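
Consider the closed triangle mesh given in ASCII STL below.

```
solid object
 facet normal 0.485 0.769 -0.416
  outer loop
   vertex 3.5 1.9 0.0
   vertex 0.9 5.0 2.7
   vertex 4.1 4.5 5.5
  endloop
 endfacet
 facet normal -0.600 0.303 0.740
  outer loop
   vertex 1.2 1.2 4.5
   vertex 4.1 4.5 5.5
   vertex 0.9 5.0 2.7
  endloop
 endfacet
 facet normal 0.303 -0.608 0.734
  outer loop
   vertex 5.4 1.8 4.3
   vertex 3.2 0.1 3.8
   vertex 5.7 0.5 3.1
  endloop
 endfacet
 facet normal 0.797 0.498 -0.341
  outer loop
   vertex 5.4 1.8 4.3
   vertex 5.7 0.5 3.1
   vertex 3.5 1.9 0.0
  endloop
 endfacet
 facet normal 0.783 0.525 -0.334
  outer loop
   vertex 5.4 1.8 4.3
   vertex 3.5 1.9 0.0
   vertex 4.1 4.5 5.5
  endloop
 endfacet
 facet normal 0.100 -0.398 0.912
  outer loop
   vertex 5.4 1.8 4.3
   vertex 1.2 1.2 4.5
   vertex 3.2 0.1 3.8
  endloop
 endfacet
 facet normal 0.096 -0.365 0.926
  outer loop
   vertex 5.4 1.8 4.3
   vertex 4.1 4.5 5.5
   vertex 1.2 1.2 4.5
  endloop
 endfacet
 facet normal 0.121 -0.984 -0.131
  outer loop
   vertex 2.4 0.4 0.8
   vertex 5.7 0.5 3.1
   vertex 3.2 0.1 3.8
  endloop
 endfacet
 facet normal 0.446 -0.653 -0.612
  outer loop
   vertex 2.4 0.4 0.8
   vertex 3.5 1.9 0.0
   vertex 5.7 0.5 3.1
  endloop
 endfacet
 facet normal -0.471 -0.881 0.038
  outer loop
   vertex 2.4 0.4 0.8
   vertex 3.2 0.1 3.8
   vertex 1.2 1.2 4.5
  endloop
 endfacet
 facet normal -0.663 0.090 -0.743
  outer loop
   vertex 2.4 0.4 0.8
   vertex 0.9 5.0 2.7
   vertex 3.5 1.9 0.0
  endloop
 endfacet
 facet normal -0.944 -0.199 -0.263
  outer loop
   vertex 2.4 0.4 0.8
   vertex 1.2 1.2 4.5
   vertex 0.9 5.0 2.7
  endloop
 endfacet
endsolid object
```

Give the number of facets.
12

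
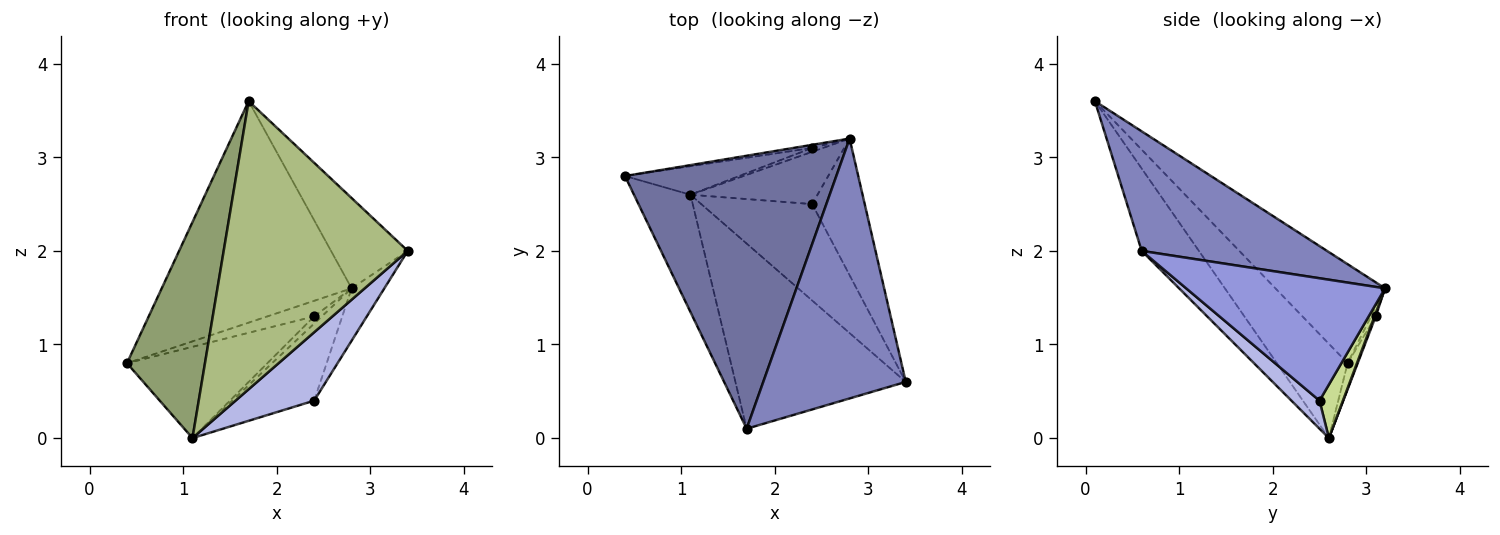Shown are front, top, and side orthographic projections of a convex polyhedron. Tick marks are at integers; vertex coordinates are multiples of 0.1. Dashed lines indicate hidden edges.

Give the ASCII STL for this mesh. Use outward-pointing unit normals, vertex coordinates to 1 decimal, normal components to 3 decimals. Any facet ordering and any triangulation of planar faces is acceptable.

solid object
 facet normal -0.342 0.592 0.730
  outer loop
   vertex 1.7 0.1 3.6
   vertex 2.8 3.2 1.6
   vertex 0.4 2.8 0.8
  endloop
 endfacet
 facet normal 0.621 0.257 0.740
  outer loop
   vertex 1.7 0.1 3.6
   vertex 3.4 0.6 2.0
   vertex 2.8 3.2 1.6
  endloop
 endfacet
 facet normal 0.909 0.150 -0.390
  outer loop
   vertex 2.4 2.5 0.4
   vertex 2.8 3.2 1.6
   vertex 3.4 0.6 2.0
  endloop
 endfacet
 facet normal 0.202 -0.566 -0.799
  outer loop
   vertex 1.1 2.6 0.0
   vertex 2.4 2.5 0.4
   vertex 3.4 0.6 2.0
  endloop
 endfacet
 facet normal -0.623 -0.687 -0.373
  outer loop
   vertex 1.1 2.6 0.0
   vertex 1.7 0.1 3.6
   vertex 0.4 2.8 0.8
  endloop
 endfacet
 facet normal -0.253 -0.814 -0.523
  outer loop
   vertex 1.1 2.6 0.0
   vertex 3.4 0.6 2.0
   vertex 1.7 0.1 3.6
  endloop
 endfacet
 facet normal 0.230 0.805 -0.546
  outer loop
   vertex 1.1 2.6 0.0
   vertex 2.8 3.2 1.6
   vertex 2.4 2.5 0.4
  endloop
 endfacet
 facet normal -0.098 0.976 -0.195
  outer loop
   vertex 2.4 3.1 1.3
   vertex 0.4 2.8 0.8
   vertex 2.8 3.2 1.6
  endloop
 endfacet
 facet normal -0.068 0.952 -0.298
  outer loop
   vertex 2.4 3.1 1.3
   vertex 1.1 2.6 0.0
   vertex 0.4 2.8 0.8
  endloop
 endfacet
 facet normal 0.134 0.873 -0.470
  outer loop
   vertex 2.4 3.1 1.3
   vertex 2.8 3.2 1.6
   vertex 1.1 2.6 0.0
  endloop
 endfacet
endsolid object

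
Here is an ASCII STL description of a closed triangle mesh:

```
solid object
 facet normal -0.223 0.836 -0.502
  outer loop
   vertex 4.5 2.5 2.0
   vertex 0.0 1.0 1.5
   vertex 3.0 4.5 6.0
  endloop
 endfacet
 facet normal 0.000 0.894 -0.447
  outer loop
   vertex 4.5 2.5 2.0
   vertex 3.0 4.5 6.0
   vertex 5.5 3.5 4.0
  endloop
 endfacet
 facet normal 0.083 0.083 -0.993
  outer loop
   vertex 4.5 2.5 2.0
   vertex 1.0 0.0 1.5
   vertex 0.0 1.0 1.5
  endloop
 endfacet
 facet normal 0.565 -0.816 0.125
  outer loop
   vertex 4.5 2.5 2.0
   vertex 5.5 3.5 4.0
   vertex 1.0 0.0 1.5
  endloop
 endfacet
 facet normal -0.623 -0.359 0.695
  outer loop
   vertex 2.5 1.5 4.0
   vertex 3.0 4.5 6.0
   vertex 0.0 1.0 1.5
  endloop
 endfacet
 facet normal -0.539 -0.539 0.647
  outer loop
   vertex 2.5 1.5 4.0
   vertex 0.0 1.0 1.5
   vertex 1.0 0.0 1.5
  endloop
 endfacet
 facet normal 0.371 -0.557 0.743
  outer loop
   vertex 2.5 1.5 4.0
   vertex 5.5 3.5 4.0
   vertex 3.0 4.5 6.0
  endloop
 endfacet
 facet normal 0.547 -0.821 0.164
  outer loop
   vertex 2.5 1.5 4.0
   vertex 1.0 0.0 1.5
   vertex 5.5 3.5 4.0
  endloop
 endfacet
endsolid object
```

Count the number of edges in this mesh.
12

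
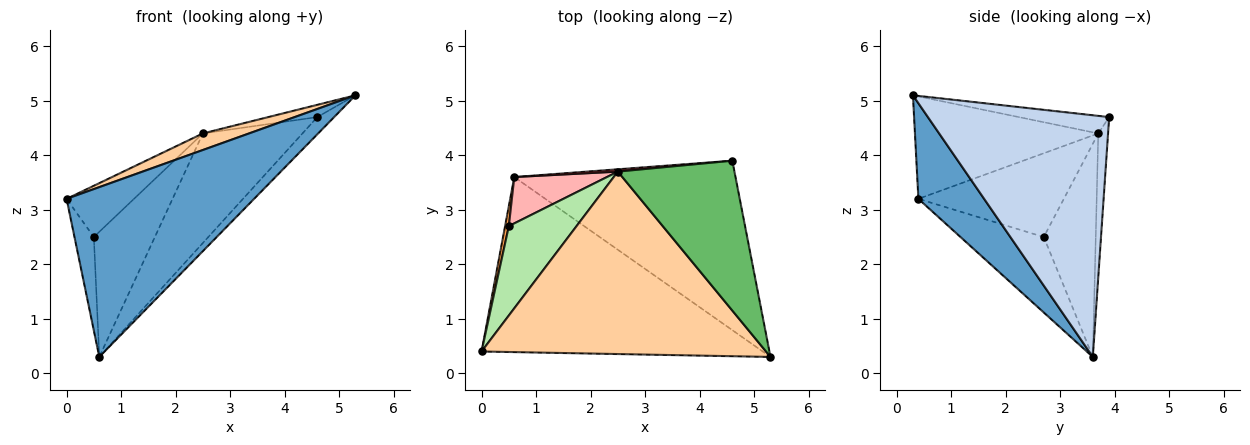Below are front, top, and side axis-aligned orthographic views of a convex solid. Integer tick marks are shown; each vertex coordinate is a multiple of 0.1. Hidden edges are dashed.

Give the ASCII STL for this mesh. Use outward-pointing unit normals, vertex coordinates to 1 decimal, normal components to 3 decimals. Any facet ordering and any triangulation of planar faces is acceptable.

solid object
 facet normal 0.237 -0.676 -0.697
  outer loop
   vertex 0.6 3.6 0.3
   vertex 5.3 0.3 5.1
   vertex 0.0 0.4 3.2
  endloop
 endfacet
 facet normal 0.736 0.068 -0.674
  outer loop
   vertex 0.6 3.6 0.3
   vertex 4.6 3.9 4.7
   vertex 5.3 0.3 5.1
  endloop
 endfacet
 facet normal -0.973 0.226 0.048
  outer loop
   vertex 0.5 2.7 2.5
   vertex 0.6 3.6 0.3
   vertex 0.0 0.4 3.2
  endloop
 endfacet
 facet normal -0.338 -0.085 0.937
  outer loop
   vertex 2.5 3.7 4.4
   vertex 0.0 0.4 3.2
   vertex 5.3 0.3 5.1
  endloop
 endfacet
 facet normal -0.148 0.081 0.986
  outer loop
   vertex 2.5 3.7 4.4
   vertex 5.3 0.3 5.1
   vertex 4.6 3.9 4.7
  endloop
 endfacet
 facet normal -0.732 0.339 0.592
  outer loop
   vertex 2.5 3.7 4.4
   vertex 0.5 2.7 2.5
   vertex 0.0 0.4 3.2
  endloop
 endfacet
 facet normal -0.098 0.995 0.021
  outer loop
   vertex 2.5 3.7 4.4
   vertex 4.6 3.9 4.7
   vertex 0.6 3.6 0.3
  endloop
 endfacet
 facet normal -0.624 0.733 0.271
  outer loop
   vertex 2.5 3.7 4.4
   vertex 0.6 3.6 0.3
   vertex 0.5 2.7 2.5
  endloop
 endfacet
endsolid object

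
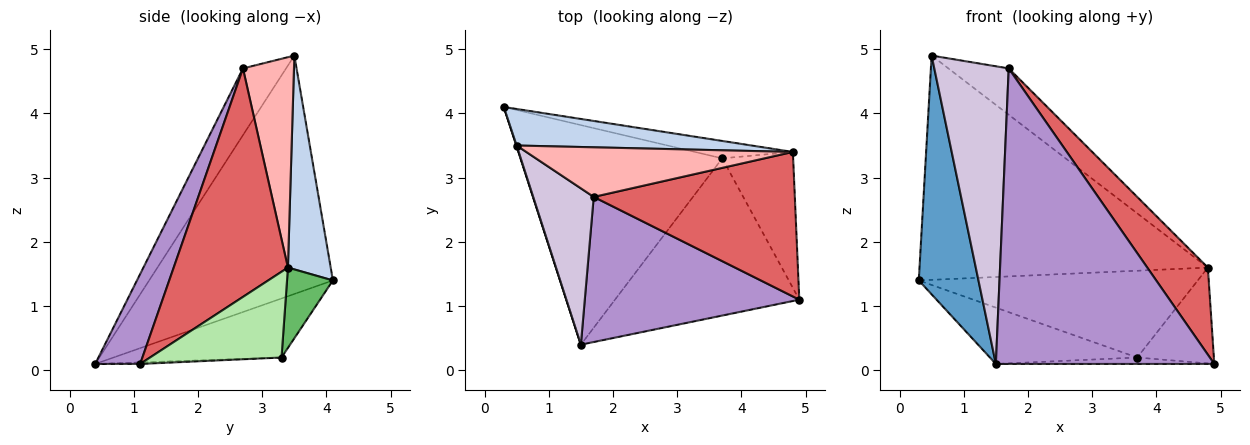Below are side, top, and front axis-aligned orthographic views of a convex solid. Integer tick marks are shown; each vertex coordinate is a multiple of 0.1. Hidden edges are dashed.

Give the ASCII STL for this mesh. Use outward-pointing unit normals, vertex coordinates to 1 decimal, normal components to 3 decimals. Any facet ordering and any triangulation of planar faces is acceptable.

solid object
 facet normal -0.951 -0.309 0.001
  outer loop
   vertex 0.5 3.5 4.9
   vertex 0.3 4.1 1.4
   vertex 1.5 0.4 0.1
  endloop
 endfacet
 facet normal 0.145 0.977 0.159
  outer loop
   vertex 4.8 3.4 1.6
   vertex 0.3 4.1 1.4
   vertex 0.5 3.5 4.9
  endloop
 endfacet
 facet normal -0.273 0.239 -0.932
  outer loop
   vertex 3.7 3.3 0.2
   vertex 1.5 0.4 0.1
   vertex 0.3 4.1 1.4
  endloop
 endfacet
 facet normal -0.008 0.041 -0.999
  outer loop
   vertex 3.7 3.3 0.2
   vertex 4.9 1.1 0.1
   vertex 1.5 0.4 0.1
  endloop
 endfacet
 facet normal 0.159 0.968 -0.194
  outer loop
   vertex 3.7 3.3 0.2
   vertex 0.3 4.1 1.4
   vertex 4.8 3.4 1.6
  endloop
 endfacet
 facet normal 0.703 0.410 -0.581
  outer loop
   vertex 3.7 3.3 0.2
   vertex 4.8 3.4 1.6
   vertex 4.9 1.1 0.1
  endloop
 endfacet
 facet normal 0.697 -0.370 0.614
  outer loop
   vertex 1.7 2.7 4.7
   vertex 4.9 1.1 0.1
   vertex 4.8 3.4 1.6
  endloop
 endfacet
 facet normal 0.500 0.591 0.633
  outer loop
   vertex 1.7 2.7 4.7
   vertex 4.8 3.4 1.6
   vertex 0.5 3.5 4.9
  endloop
 endfacet
 facet normal 0.182 -0.883 0.433
  outer loop
   vertex 1.7 2.7 4.7
   vertex 1.5 0.4 0.1
   vertex 4.9 1.1 0.1
  endloop
 endfacet
 facet normal -0.456 -0.788 0.414
  outer loop
   vertex 1.7 2.7 4.7
   vertex 0.5 3.5 4.9
   vertex 1.5 0.4 0.1
  endloop
 endfacet
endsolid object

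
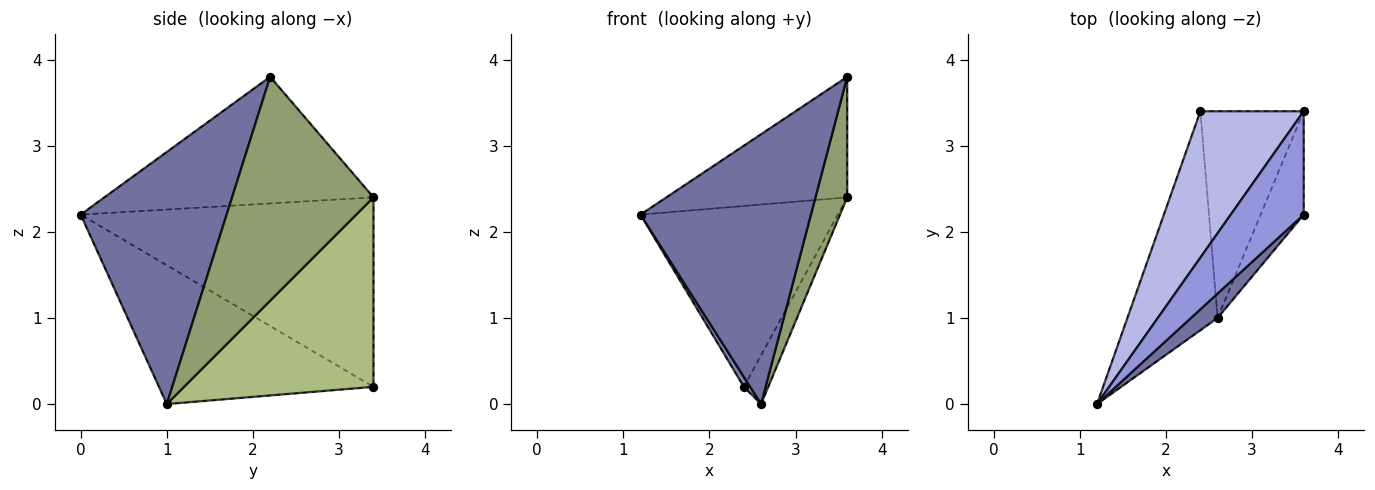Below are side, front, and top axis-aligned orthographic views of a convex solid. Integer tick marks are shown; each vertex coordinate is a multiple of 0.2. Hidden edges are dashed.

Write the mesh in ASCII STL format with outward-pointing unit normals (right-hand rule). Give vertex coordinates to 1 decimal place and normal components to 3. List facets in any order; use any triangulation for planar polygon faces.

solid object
 facet normal 0.649 -0.758 0.069
  outer loop
   vertex 2.6 1.0 0.0
   vertex 3.6 2.2 3.8
   vertex 1.2 0.0 2.2
  endloop
 endfacet
 facet normal -0.838 -0.024 -0.545
  outer loop
   vertex 2.6 1.0 0.0
   vertex 1.2 0.0 2.2
   vertex 2.4 3.4 0.2
  endloop
 endfacet
 facet normal -0.749 0.503 0.431
  outer loop
   vertex 3.6 3.4 2.4
   vertex 1.2 0.0 2.2
   vertex 3.6 2.2 3.8
  endloop
 endfacet
 facet normal -0.756 0.509 0.412
  outer loop
   vertex 3.6 3.4 2.4
   vertex 2.4 3.4 0.2
   vertex 1.2 0.0 2.2
  endloop
 endfacet
 facet normal 0.959 -0.215 -0.184
  outer loop
   vertex 3.6 3.4 2.4
   vertex 3.6 2.2 3.8
   vertex 2.6 1.0 0.0
  endloop
 endfacet
 facet normal 0.872 0.112 -0.476
  outer loop
   vertex 3.6 3.4 2.4
   vertex 2.6 1.0 0.0
   vertex 2.4 3.4 0.2
  endloop
 endfacet
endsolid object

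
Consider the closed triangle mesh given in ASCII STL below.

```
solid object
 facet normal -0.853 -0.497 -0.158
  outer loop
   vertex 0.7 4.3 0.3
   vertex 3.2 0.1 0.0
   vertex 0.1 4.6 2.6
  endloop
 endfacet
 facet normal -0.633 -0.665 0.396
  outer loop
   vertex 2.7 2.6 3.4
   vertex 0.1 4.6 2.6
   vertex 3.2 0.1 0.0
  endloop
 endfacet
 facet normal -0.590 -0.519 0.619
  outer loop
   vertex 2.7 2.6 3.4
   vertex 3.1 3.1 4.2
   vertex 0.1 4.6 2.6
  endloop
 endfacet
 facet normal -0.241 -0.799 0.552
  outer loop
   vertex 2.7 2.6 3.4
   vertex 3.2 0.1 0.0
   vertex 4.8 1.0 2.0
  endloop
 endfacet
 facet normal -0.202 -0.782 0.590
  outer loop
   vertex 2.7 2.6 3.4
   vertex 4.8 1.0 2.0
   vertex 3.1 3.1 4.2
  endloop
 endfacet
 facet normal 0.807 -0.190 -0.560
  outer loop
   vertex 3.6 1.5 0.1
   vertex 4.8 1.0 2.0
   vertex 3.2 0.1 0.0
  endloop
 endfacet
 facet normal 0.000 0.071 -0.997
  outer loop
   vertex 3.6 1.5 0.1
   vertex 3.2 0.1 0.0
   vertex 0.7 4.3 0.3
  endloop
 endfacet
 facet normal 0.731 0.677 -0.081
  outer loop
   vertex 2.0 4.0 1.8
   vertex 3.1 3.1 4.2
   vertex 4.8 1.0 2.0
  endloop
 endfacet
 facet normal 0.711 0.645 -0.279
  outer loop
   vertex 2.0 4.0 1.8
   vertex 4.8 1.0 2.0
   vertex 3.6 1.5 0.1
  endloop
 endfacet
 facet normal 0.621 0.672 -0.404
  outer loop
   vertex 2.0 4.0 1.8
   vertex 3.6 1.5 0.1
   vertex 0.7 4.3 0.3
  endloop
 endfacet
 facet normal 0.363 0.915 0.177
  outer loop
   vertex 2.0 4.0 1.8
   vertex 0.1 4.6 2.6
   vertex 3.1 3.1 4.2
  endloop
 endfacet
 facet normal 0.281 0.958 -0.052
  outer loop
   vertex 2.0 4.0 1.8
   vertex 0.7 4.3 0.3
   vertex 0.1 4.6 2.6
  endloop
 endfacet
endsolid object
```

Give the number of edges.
18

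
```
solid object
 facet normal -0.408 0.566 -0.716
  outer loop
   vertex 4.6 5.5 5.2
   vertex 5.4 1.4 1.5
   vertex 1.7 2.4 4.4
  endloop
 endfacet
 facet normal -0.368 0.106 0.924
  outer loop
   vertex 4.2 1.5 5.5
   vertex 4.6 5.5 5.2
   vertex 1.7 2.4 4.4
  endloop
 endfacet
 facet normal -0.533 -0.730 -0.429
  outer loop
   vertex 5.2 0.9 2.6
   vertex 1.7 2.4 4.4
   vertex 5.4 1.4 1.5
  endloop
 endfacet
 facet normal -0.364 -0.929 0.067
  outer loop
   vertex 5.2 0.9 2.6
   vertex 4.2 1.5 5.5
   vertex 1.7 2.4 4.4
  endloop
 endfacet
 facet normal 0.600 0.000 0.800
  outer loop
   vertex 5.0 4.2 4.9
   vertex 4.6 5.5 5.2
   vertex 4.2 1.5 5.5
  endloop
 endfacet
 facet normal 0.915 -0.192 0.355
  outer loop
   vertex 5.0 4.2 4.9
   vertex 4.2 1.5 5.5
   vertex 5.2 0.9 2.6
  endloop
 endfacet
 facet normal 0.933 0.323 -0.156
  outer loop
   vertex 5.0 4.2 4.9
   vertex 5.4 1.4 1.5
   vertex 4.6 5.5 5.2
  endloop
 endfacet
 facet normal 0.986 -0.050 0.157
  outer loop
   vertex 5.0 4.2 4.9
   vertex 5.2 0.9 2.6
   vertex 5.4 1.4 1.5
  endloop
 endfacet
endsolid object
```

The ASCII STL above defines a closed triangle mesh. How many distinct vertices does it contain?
6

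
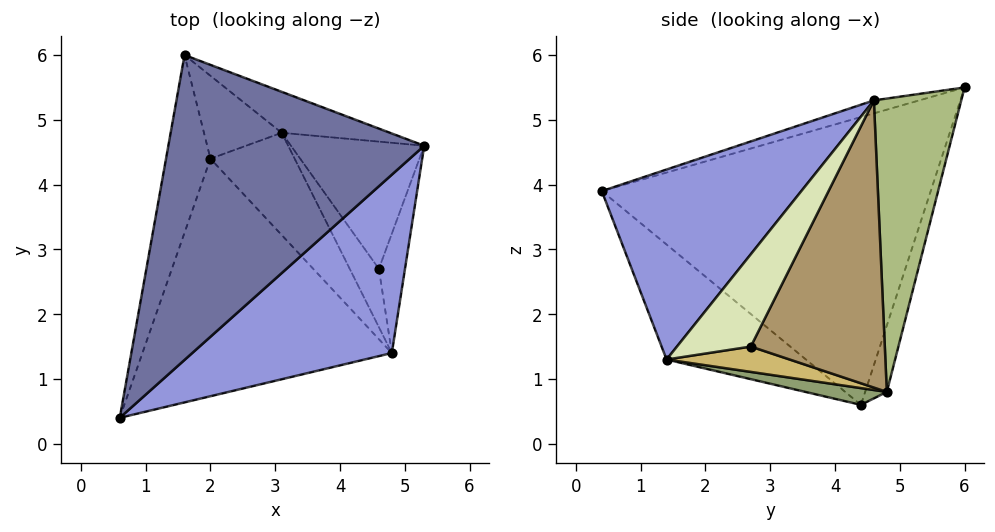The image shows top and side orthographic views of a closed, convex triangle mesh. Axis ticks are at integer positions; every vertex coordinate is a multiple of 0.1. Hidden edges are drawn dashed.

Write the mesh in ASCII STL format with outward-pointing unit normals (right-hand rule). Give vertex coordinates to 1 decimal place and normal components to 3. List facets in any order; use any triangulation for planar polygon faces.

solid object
 facet normal -0.049 -0.266 0.963
  outer loop
   vertex 1.6 6.0 5.5
   vertex 0.6 0.4 3.9
   vertex 5.3 4.6 5.3
  endloop
 endfacet
 facet normal -0.965 0.215 -0.149
  outer loop
   vertex 2.0 4.4 0.6
   vertex 0.6 0.4 3.9
   vertex 1.6 6.0 5.5
  endloop
 endfacet
 facet normal 0.484 -0.712 0.509
  outer loop
   vertex 4.8 1.4 1.3
   vertex 5.3 4.6 5.3
   vertex 0.6 0.4 3.9
  endloop
 endfacet
 facet normal -0.359 -0.516 -0.778
  outer loop
   vertex 4.8 1.4 1.3
   vertex 0.6 0.4 3.9
   vertex 2.0 4.4 0.6
  endloop
 endfacet
 facet normal 0.195 -0.047 -0.980
  outer loop
   vertex 3.1 4.8 0.8
   vertex 4.8 1.4 1.3
   vertex 2.0 4.4 0.6
  endloop
 endfacet
 facet normal 0.345 0.930 -0.127
  outer loop
   vertex 3.1 4.8 0.8
   vertex 1.6 6.0 5.5
   vertex 5.3 4.6 5.3
  endloop
 endfacet
 facet normal -0.272 0.908 -0.319
  outer loop
   vertex 3.1 4.8 0.8
   vertex 2.0 4.4 0.6
   vertex 1.6 6.0 5.5
  endloop
 endfacet
 facet normal 0.945 0.187 -0.267
  outer loop
   vertex 4.6 2.7 1.5
   vertex 5.3 4.6 5.3
   vertex 4.8 1.4 1.3
  endloop
 endfacet
 facet normal 0.809 0.453 -0.375
  outer loop
   vertex 4.6 2.7 1.5
   vertex 3.1 4.8 0.8
   vertex 5.3 4.6 5.3
  endloop
 endfacet
 facet normal 0.641 0.212 -0.738
  outer loop
   vertex 4.6 2.7 1.5
   vertex 4.8 1.4 1.3
   vertex 3.1 4.8 0.8
  endloop
 endfacet
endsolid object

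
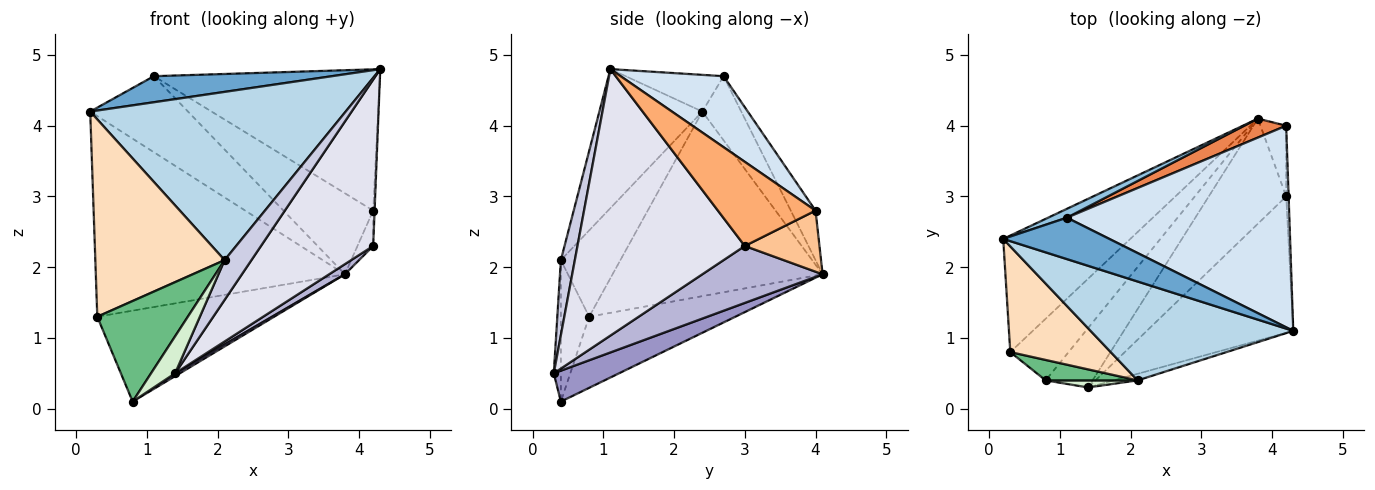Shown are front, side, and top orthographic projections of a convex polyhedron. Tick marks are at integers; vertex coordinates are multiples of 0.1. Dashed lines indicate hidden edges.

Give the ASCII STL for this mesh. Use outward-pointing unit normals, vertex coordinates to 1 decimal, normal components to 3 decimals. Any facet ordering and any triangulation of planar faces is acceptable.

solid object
 facet normal -0.281 -0.511 0.812
  outer loop
   vertex 1.1 2.7 4.7
   vertex 0.2 2.4 4.2
   vertex 4.3 1.1 4.8
  endloop
 endfacet
 facet normal -0.368 0.924 0.107
  outer loop
   vertex 1.1 2.7 4.7
   vertex 3.8 4.1 1.9
   vertex 0.2 2.4 4.2
  endloop
 endfacet
 facet normal -0.328 -0.814 0.479
  outer loop
   vertex 2.1 0.4 2.1
   vertex 4.3 1.1 4.8
   vertex 0.2 2.4 4.2
  endloop
 endfacet
 facet normal 0.253 0.555 0.792
  outer loop
   vertex 4.2 4.0 2.8
   vertex 1.1 2.7 4.7
   vertex 4.3 1.1 4.8
  endloop
 endfacet
 facet normal -0.260 0.940 0.220
  outer loop
   vertex 4.2 4.0 2.8
   vertex 3.8 4.1 1.9
   vertex 1.1 2.7 4.7
  endloop
 endfacet
 facet normal 0.999 0.014 -0.029
  outer loop
   vertex 4.2 4.0 2.8
   vertex 4.3 1.1 4.8
   vertex 4.2 3.0 2.3
  endloop
 endfacet
 facet normal 0.905 0.190 -0.381
  outer loop
   vertex 4.2 4.0 2.8
   vertex 4.2 3.0 2.3
   vertex 3.8 4.1 1.9
  endloop
 endfacet
 facet normal -0.376 -0.817 0.438
  outer loop
   vertex 0.3 0.8 1.3
   vertex 2.1 0.4 2.1
   vertex 0.2 2.4 4.2
  endloop
 endfacet
 facet normal -0.293 -0.937 0.190
  outer loop
   vertex 0.3 0.8 1.3
   vertex 0.8 0.4 0.1
   vertex 2.1 0.4 2.1
  endloop
 endfacet
 facet normal -0.589 0.699 -0.406
  outer loop
   vertex 0.3 0.8 1.3
   vertex 0.2 2.4 4.2
   vertex 3.8 4.1 1.9
  endloop
 endfacet
 facet normal -0.565 0.683 -0.463
  outer loop
   vertex 0.3 0.8 1.3
   vertex 3.8 4.1 1.9
   vertex 0.8 0.4 0.1
  endloop
 endfacet
 facet normal -0.278 -0.944 0.180
  outer loop
   vertex 1.4 0.3 0.5
   vertex 2.1 0.4 2.1
   vertex 0.8 0.4 0.1
  endloop
 endfacet
 facet normal 0.550 -0.040 -0.834
  outer loop
   vertex 1.4 0.3 0.5
   vertex 0.8 0.4 0.1
   vertex 3.8 4.1 1.9
  endloop
 endfacet
 facet normal 0.591 -0.077 -0.803
  outer loop
   vertex 1.4 0.3 0.5
   vertex 3.8 4.1 1.9
   vertex 4.2 3.0 2.3
  endloop
 endfacet
 facet normal 0.457 -0.877 -0.145
  outer loop
   vertex 1.4 0.3 0.5
   vertex 4.3 1.1 4.8
   vertex 2.1 0.4 2.1
  endloop
 endfacet
 facet normal 0.756 -0.507 -0.415
  outer loop
   vertex 1.4 0.3 0.5
   vertex 4.2 3.0 2.3
   vertex 4.3 1.1 4.8
  endloop
 endfacet
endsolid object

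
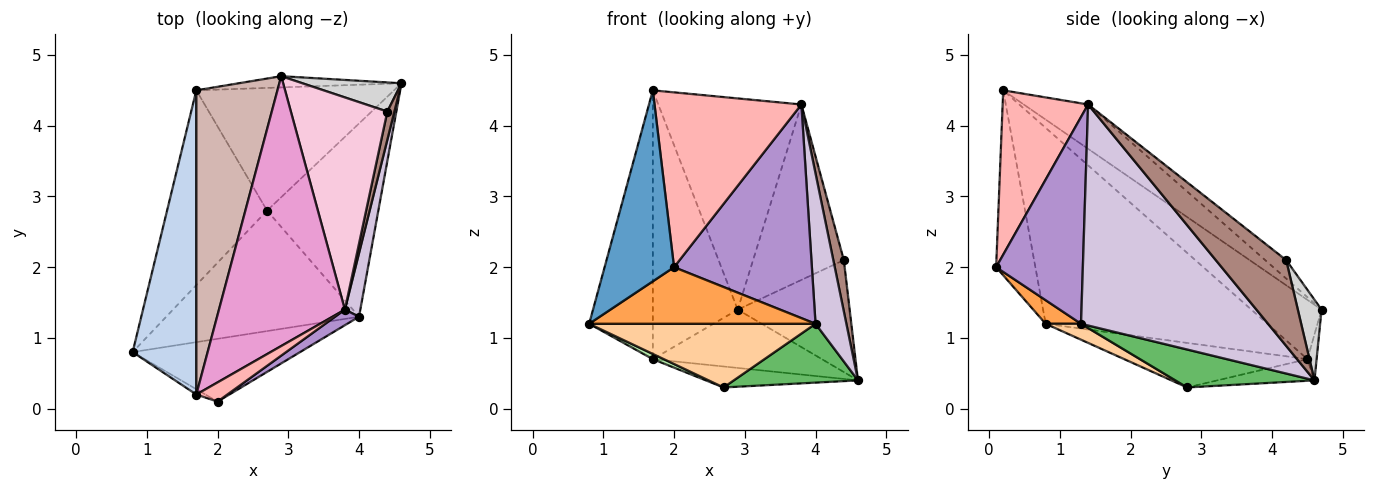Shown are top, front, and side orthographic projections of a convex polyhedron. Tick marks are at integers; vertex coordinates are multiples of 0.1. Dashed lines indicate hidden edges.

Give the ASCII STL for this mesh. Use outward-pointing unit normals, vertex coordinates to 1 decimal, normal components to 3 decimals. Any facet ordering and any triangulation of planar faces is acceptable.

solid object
 facet normal -0.492 -0.870 -0.024
  outer loop
   vertex 1.7 0.2 4.5
   vertex 0.8 0.8 1.2
   vertex 2.0 0.1 2.0
  endloop
 endfacet
 facet normal -0.917 0.263 0.298
  outer loop
   vertex 1.7 4.5 0.7
   vertex 0.8 0.8 1.2
   vertex 1.7 0.2 4.5
  endloop
 endfacet
 facet normal 0.104 -0.666 -0.739
  outer loop
   vertex 4.0 1.3 1.2
   vertex 2.0 0.1 2.0
   vertex 0.8 0.8 1.2
  endloop
 endfacet
 facet normal 0.073 -0.466 -0.882
  outer loop
   vertex 2.7 2.8 0.3
   vertex 4.0 1.3 1.2
   vertex 0.8 0.8 1.2
  endloop
 endfacet
 facet normal 0.310 -0.277 -0.909
  outer loop
   vertex 2.7 2.8 0.3
   vertex 4.6 4.6 0.4
   vertex 4.0 1.3 1.2
  endloop
 endfacet
 facet normal -0.407 -0.024 -0.913
  outer loop
   vertex 2.7 2.8 0.3
   vertex 0.8 0.8 1.2
   vertex 1.7 4.5 0.7
  endloop
 endfacet
 facet normal -0.107 0.168 -0.980
  outer loop
   vertex 2.7 2.8 0.3
   vertex 1.7 4.5 0.7
   vertex 4.6 4.6 0.4
  endloop
 endfacet
 facet normal 0.501 -0.860 0.095
  outer loop
   vertex 3.8 1.4 4.3
   vertex 1.7 0.2 4.5
   vertex 2.0 0.1 2.0
  endloop
 endfacet
 facet normal 0.532 -0.845 0.062
  outer loop
   vertex 3.8 1.4 4.3
   vertex 2.0 0.1 2.0
   vertex 4.0 1.3 1.2
  endloop
 endfacet
 facet normal 0.984 -0.162 0.069
  outer loop
   vertex 3.8 1.4 4.3
   vertex 4.0 1.3 1.2
   vertex 4.6 4.6 0.4
  endloop
 endfacet
 facet normal 0.986 -0.147 0.081
  outer loop
   vertex 3.8 1.4 4.3
   vertex 4.6 4.6 0.4
   vertex 4.4 4.2 2.1
  endloop
 endfacet
 facet normal -0.480 0.581 0.657
  outer loop
   vertex 2.9 4.7 1.4
   vertex 1.7 4.5 0.7
   vertex 1.7 0.2 4.5
  endloop
 endfacet
 facet normal -0.267 0.594 0.759
  outer loop
   vertex 2.9 4.7 1.4
   vertex 1.7 0.2 4.5
   vertex 3.8 1.4 4.3
  endloop
 endfacet
 facet normal -0.146 0.630 0.763
  outer loop
   vertex 2.9 4.7 1.4
   vertex 3.8 1.4 4.3
   vertex 4.4 4.2 2.1
  endloop
 endfacet
 facet normal -0.053 0.981 -0.189
  outer loop
   vertex 2.9 4.7 1.4
   vertex 4.6 4.6 0.4
   vertex 1.7 4.5 0.7
  endloop
 endfacet
 facet normal 0.201 0.948 0.247
  outer loop
   vertex 2.9 4.7 1.4
   vertex 4.4 4.2 2.1
   vertex 4.6 4.6 0.4
  endloop
 endfacet
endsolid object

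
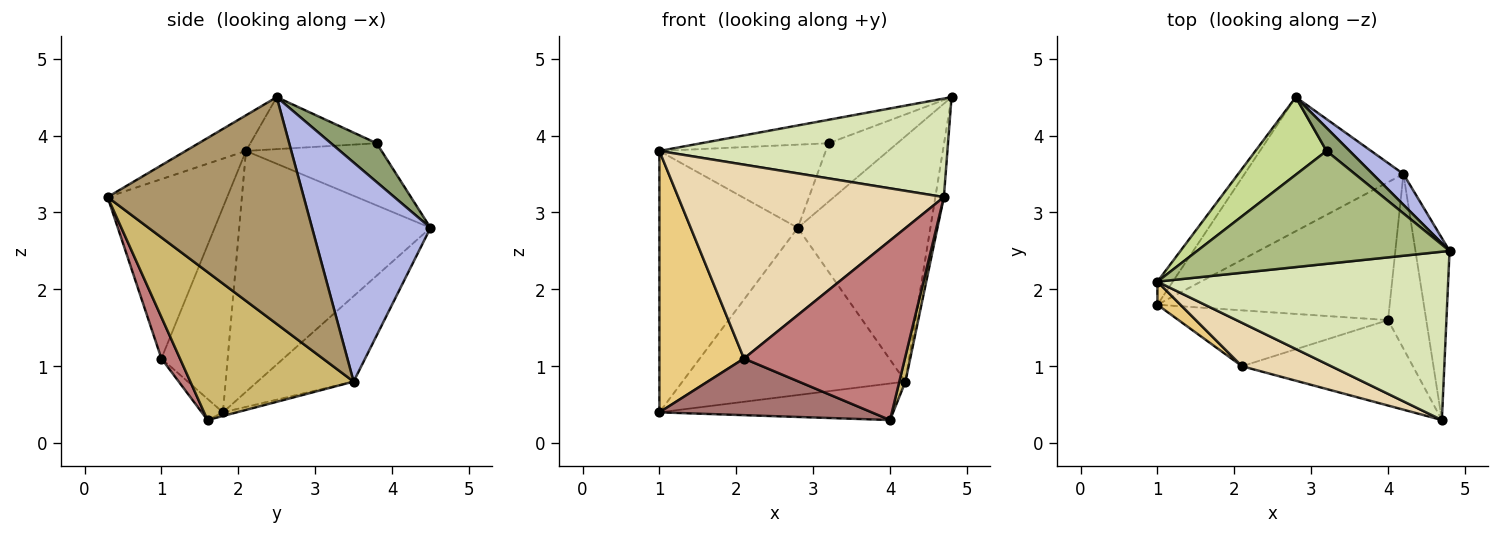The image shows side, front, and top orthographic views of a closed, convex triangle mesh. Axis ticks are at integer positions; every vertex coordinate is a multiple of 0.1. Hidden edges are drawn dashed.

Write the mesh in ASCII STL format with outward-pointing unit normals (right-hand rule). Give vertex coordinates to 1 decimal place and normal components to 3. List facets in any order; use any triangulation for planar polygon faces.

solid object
 facet normal -0.809 0.585 -0.052
  outer loop
   vertex 1.0 2.1 3.8
   vertex 2.8 4.5 2.8
   vertex 1.0 1.8 0.4
  endloop
 endfacet
 facet normal -0.319 0.740 -0.593
  outer loop
   vertex 4.2 3.5 0.8
   vertex 1.0 1.8 0.4
   vertex 2.8 4.5 2.8
  endloop
 endfacet
 facet normal -0.015 0.256 -0.967
  outer loop
   vertex 4.2 3.5 0.8
   vertex 4.0 1.6 0.3
   vertex 1.0 1.8 0.4
  endloop
 endfacet
 facet normal 0.663 0.742 0.093
  outer loop
   vertex 4.2 3.5 0.8
   vertex 2.8 4.5 2.8
   vertex 4.8 2.5 4.5
  endloop
 endfacet
 facet normal 0.526 0.791 0.312
  outer loop
   vertex 3.2 3.8 3.9
   vertex 4.8 2.5 4.5
   vertex 2.8 4.5 2.8
  endloop
 endfacet
 facet normal -0.198 0.200 0.960
  outer loop
   vertex 3.2 3.8 3.9
   vertex 1.0 2.1 3.8
   vertex 4.8 2.5 4.5
  endloop
 endfacet
 facet normal -0.512 0.628 0.586
  outer loop
   vertex 3.2 3.8 3.9
   vertex 2.8 4.5 2.8
   vertex 1.0 2.1 3.8
  endloop
 endfacet
 facet normal -0.105 -0.502 0.858
  outer loop
   vertex 4.7 0.3 3.2
   vertex 4.8 2.5 4.5
   vertex 1.0 2.1 3.8
  endloop
 endfacet
 facet normal 0.988 0.043 -0.149
  outer loop
   vertex 4.7 0.3 3.2
   vertex 4.2 3.5 0.8
   vertex 4.8 2.5 4.5
  endloop
 endfacet
 facet normal 0.968 -0.036 -0.250
  outer loop
   vertex 4.7 0.3 3.2
   vertex 4.0 1.6 0.3
   vertex 4.2 3.5 0.8
  endloop
 endfacet
 facet normal -0.615 -0.785 0.069
  outer loop
   vertex 2.1 1.0 1.1
   vertex 1.0 2.1 3.8
   vertex 1.0 1.8 0.4
  endloop
 endfacet
 facet normal -0.402 -0.893 0.200
  outer loop
   vertex 2.1 1.0 1.1
   vertex 4.7 0.3 3.2
   vertex 1.0 2.1 3.8
  endloop
 endfacet
 facet normal -0.071 -0.710 -0.701
  outer loop
   vertex 2.1 1.0 1.1
   vertex 1.0 1.8 0.4
   vertex 4.0 1.6 0.3
  endloop
 endfacet
 facet normal 0.104 -0.898 -0.428
  outer loop
   vertex 2.1 1.0 1.1
   vertex 4.0 1.6 0.3
   vertex 4.7 0.3 3.2
  endloop
 endfacet
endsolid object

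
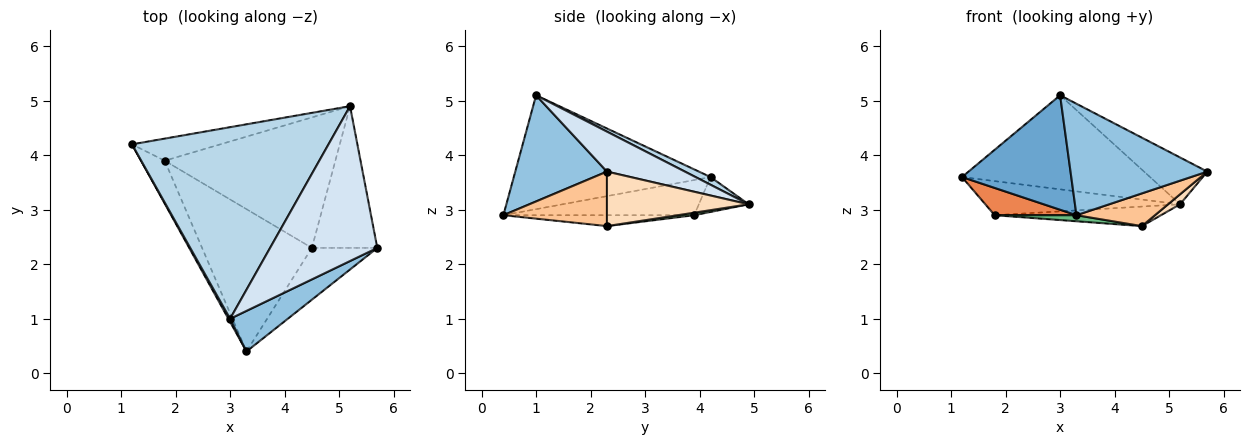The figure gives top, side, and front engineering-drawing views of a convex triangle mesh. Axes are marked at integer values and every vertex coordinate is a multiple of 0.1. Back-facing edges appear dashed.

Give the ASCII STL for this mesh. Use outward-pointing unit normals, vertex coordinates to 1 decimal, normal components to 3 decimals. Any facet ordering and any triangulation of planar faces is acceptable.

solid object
 facet normal -0.874 -0.486 0.013
  outer loop
   vertex 3.0 1.0 5.1
   vertex 1.2 4.2 3.6
   vertex 3.3 0.4 2.9
  endloop
 endfacet
 facet normal 0.533 -0.795 0.290
  outer loop
   vertex 3.0 1.0 5.1
   vertex 3.3 0.4 2.9
   vertex 5.7 2.3 3.7
  endloop
 endfacet
 facet normal 0.035 0.440 0.897
  outer loop
   vertex 5.2 4.9 3.1
   vertex 1.2 4.2 3.6
   vertex 3.0 1.0 5.1
  endloop
 endfacet
 facet normal 0.336 0.273 0.901
  outer loop
   vertex 5.2 4.9 3.1
   vertex 3.0 1.0 5.1
   vertex 5.7 2.3 3.7
  endloop
 endfacet
 facet normal -0.782 -0.335 -0.526
  outer loop
   vertex 1.8 3.9 2.9
   vertex 3.3 0.4 2.9
   vertex 1.2 4.2 3.6
  endloop
 endfacet
 facet normal -0.210 0.820 -0.532
  outer loop
   vertex 1.8 3.9 2.9
   vertex 1.2 4.2 3.6
   vertex 5.2 4.9 3.1
  endloop
 endfacet
 facet normal 0.576 -0.437 -0.691
  outer loop
   vertex 4.5 2.3 2.7
   vertex 5.7 2.3 3.7
   vertex 3.3 0.4 2.9
  endloop
 endfacet
 facet normal 0.639 -0.054 -0.767
  outer loop
   vertex 4.5 2.3 2.7
   vertex 5.2 4.9 3.1
   vertex 5.7 2.3 3.7
  endloop
 endfacet
 facet normal -0.099 -0.042 -0.994
  outer loop
   vertex 4.5 2.3 2.7
   vertex 3.3 0.4 2.9
   vertex 1.8 3.9 2.9
  endloop
 endfacet
 facet normal 0.015 0.148 -0.989
  outer loop
   vertex 4.5 2.3 2.7
   vertex 1.8 3.9 2.9
   vertex 5.2 4.9 3.1
  endloop
 endfacet
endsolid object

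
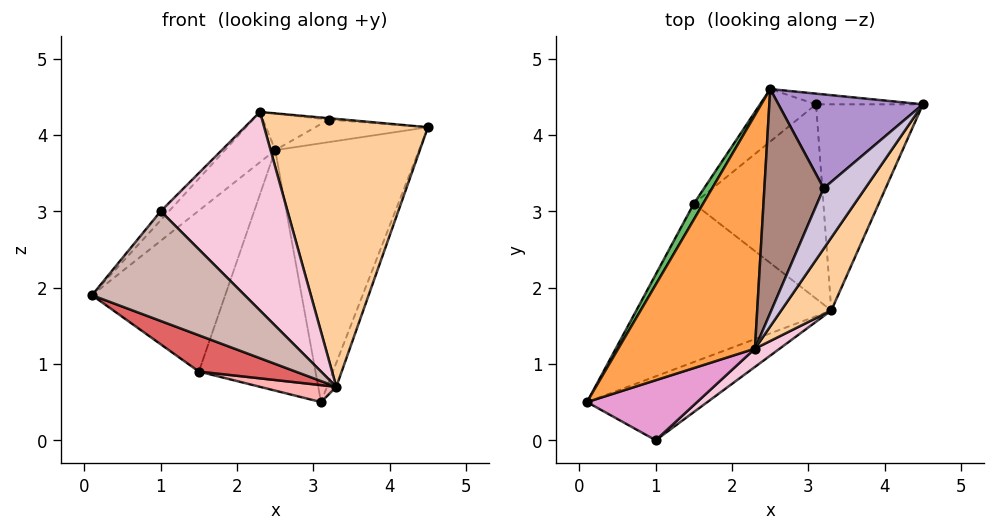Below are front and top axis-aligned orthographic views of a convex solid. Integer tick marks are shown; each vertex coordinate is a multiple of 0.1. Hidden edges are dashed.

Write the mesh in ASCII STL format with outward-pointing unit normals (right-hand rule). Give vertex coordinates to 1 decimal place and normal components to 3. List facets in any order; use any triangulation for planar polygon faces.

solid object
 facet normal 0.106 0.994 -0.041
  outer loop
   vertex 3.1 4.4 0.5
   vertex 2.5 4.6 3.8
   vertex 4.5 4.4 4.1
  endloop
 endfacet
 facet normal 0.931 0.042 -0.362
  outer loop
   vertex 3.3 1.7 0.7
   vertex 3.1 4.4 0.5
   vertex 4.5 4.4 4.1
  endloop
 endfacet
 facet normal -0.750 0.139 0.647
  outer loop
   vertex 2.3 1.2 4.3
   vertex 2.5 4.6 3.8
   vertex 0.1 0.5 1.9
  endloop
 endfacet
 facet normal 0.819 -0.554 0.151
  outer loop
   vertex 2.3 1.2 4.3
   vertex 3.3 1.7 0.7
   vertex 4.5 4.4 4.1
  endloop
 endfacet
 facet normal -0.872 0.488 0.048
  outer loop
   vertex 1.5 3.1 0.9
   vertex 0.1 0.5 1.9
   vertex 2.5 4.6 3.8
  endloop
 endfacet
 facet normal -0.646 0.745 -0.163
  outer loop
   vertex 1.5 3.1 0.9
   vertex 2.5 4.6 3.8
   vertex 3.1 4.4 0.5
  endloop
 endfacet
 facet normal -0.271 -0.215 -0.938
  outer loop
   vertex 1.5 3.1 0.9
   vertex 3.3 1.7 0.7
   vertex 0.1 0.5 1.9
  endloop
 endfacet
 facet normal -0.176 -0.086 -0.981
  outer loop
   vertex 1.5 3.1 0.9
   vertex 3.1 4.4 0.5
   vertex 3.3 1.7 0.7
  endloop
 endfacet
 facet normal -0.122 0.231 0.965
  outer loop
   vertex 3.2 3.3 4.2
   vertex 4.5 4.4 4.1
   vertex 2.5 4.6 3.8
  endloop
 endfacet
 facet normal 0.057 0.023 0.998
  outer loop
   vertex 3.2 3.3 4.2
   vertex 2.3 1.2 4.3
   vertex 4.5 4.4 4.1
  endloop
 endfacet
 facet normal -0.257 0.155 0.954
  outer loop
   vertex 3.2 3.3 4.2
   vertex 2.5 4.6 3.8
   vertex 2.3 1.2 4.3
  endloop
 endfacet
 facet normal 0.134 -0.856 -0.499
  outer loop
   vertex 1.0 0.0 3.0
   vertex 0.1 0.5 1.9
   vertex 3.3 1.7 0.7
  endloop
 endfacet
 facet normal -0.748 0.099 0.657
  outer loop
   vertex 1.0 0.0 3.0
   vertex 2.3 1.2 4.3
   vertex 0.1 0.5 1.9
  endloop
 endfacet
 facet normal 0.638 -0.767 0.071
  outer loop
   vertex 1.0 0.0 3.0
   vertex 3.3 1.7 0.7
   vertex 2.3 1.2 4.3
  endloop
 endfacet
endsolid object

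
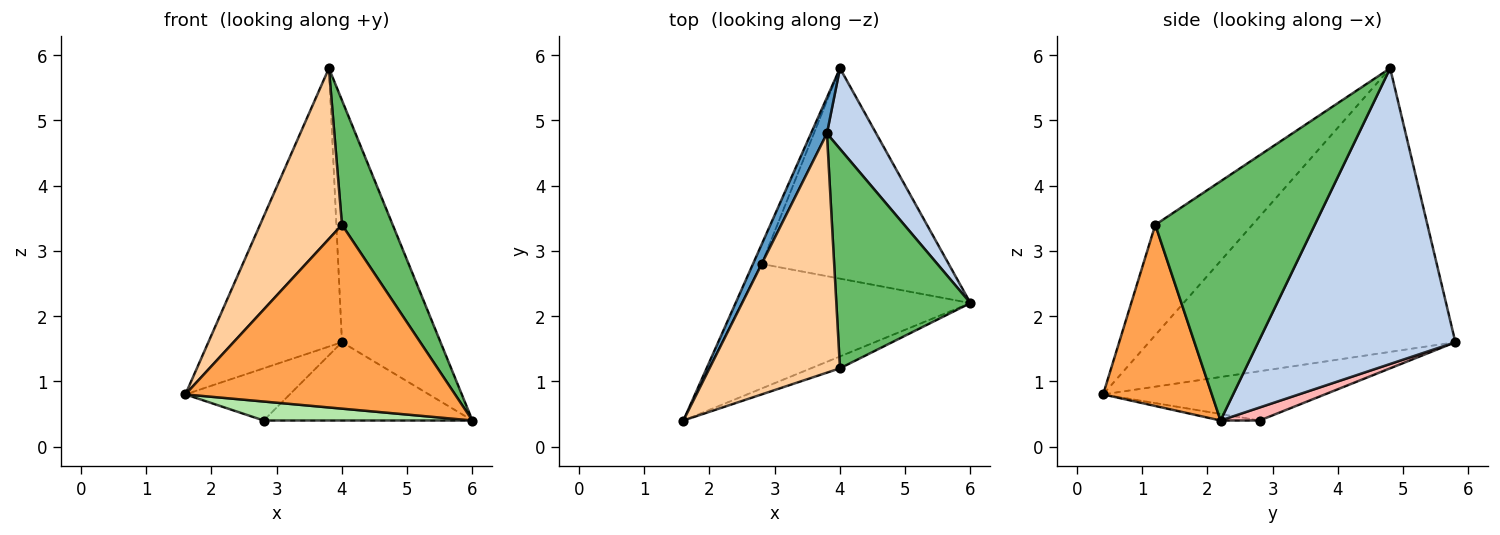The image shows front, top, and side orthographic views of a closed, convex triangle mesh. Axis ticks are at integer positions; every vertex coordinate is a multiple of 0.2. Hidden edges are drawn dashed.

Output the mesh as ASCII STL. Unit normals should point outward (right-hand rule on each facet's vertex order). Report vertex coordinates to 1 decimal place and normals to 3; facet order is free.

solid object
 facet normal -0.915 0.399 0.051
  outer loop
   vertex 3.8 4.8 5.8
   vertex 4.0 5.8 1.6
   vertex 1.6 0.4 0.8
  endloop
 endfacet
 facet normal 0.885 0.442 0.147
  outer loop
   vertex 3.8 4.8 5.8
   vertex 6.0 2.2 0.4
   vertex 4.0 5.8 1.6
  endloop
 endfacet
 facet normal 0.373 -0.926 -0.060
  outer loop
   vertex 4.0 1.2 3.4
   vertex 1.6 0.4 0.8
   vertex 6.0 2.2 0.4
  endloop
 endfacet
 facet normal -0.567 -0.479 0.671
  outer loop
   vertex 4.0 1.2 3.4
   vertex 3.8 4.8 5.8
   vertex 1.6 0.4 0.8
  endloop
 endfacet
 facet normal 0.841 -0.267 0.471
  outer loop
   vertex 4.0 1.2 3.4
   vertex 6.0 2.2 0.4
   vertex 3.8 4.8 5.8
  endloop
 endfacet
 facet normal -0.028 -0.151 -0.988
  outer loop
   vertex 2.8 2.8 0.4
   vertex 6.0 2.2 0.4
   vertex 1.6 0.4 0.8
  endloop
 endfacet
 facet normal -0.894 0.420 -0.158
  outer loop
   vertex 2.8 2.8 0.4
   vertex 1.6 0.4 0.8
   vertex 4.0 5.8 1.6
  endloop
 endfacet
 facet normal 0.065 0.348 -0.935
  outer loop
   vertex 2.8 2.8 0.4
   vertex 4.0 5.8 1.6
   vertex 6.0 2.2 0.4
  endloop
 endfacet
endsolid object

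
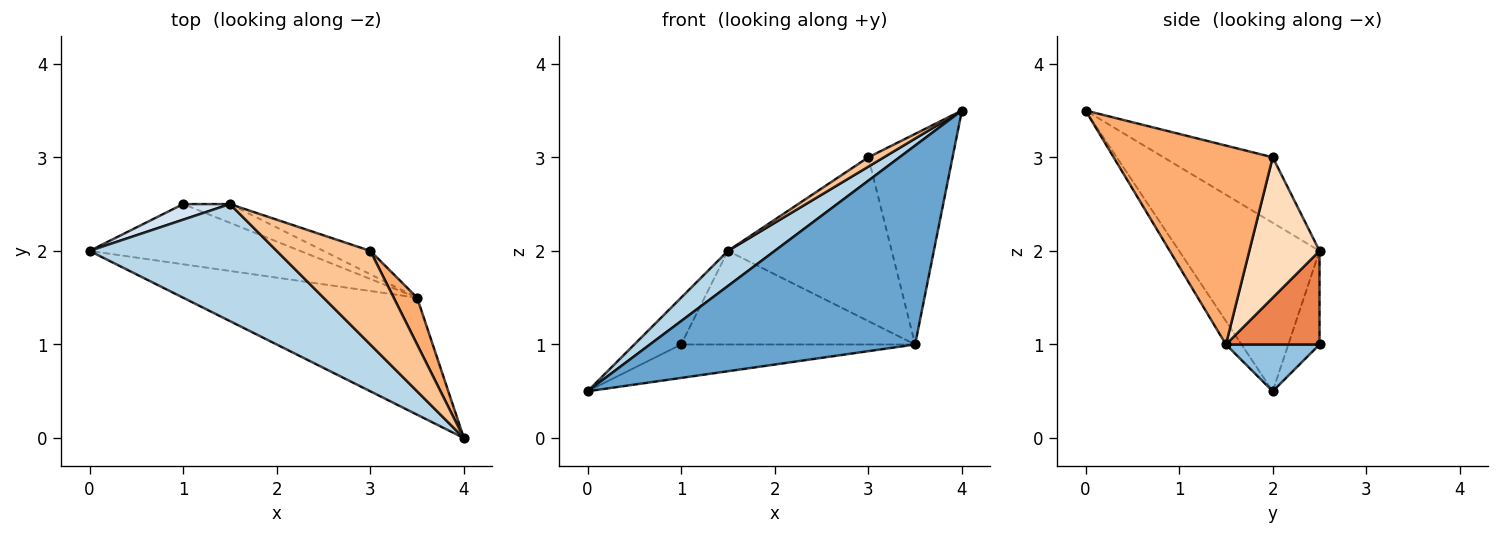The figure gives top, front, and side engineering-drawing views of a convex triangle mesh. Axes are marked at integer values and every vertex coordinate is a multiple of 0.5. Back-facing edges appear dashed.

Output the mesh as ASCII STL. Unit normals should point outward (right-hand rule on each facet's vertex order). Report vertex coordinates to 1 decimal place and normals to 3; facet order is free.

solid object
 facet normal -0.051 -0.861 -0.506
  outer loop
   vertex 3.5 1.5 1.0
   vertex 4.0 0.0 3.5
   vertex 0.0 2.0 0.5
  endloop
 endfacet
 facet normal 0.191 0.477 -0.858
  outer loop
   vertex 3.5 1.5 1.0
   vertex 0.0 2.0 0.5
   vertex 1.0 2.5 1.0
  endloop
 endfacet
 facet normal -0.653 -0.218 0.725
  outer loop
   vertex 1.5 2.5 2.0
   vertex 0.0 2.0 0.5
   vertex 4.0 0.0 3.5
  endloop
 endfacet
 facet normal -0.535 0.802 0.267
  outer loop
   vertex 1.5 2.5 2.0
   vertex 1.0 2.5 1.0
   vertex 0.0 2.0 0.5
  endloop
 endfacet
 facet normal 0.365 0.913 -0.183
  outer loop
   vertex 1.5 2.5 2.0
   vertex 3.5 1.5 1.0
   vertex 1.0 2.5 1.0
  endloop
 endfacet
 facet normal 0.879 0.465 0.103
  outer loop
   vertex 3.0 2.0 3.0
   vertex 4.0 0.0 3.5
   vertex 3.5 1.5 1.0
  endloop
 endfacet
 facet normal -0.572 -0.082 0.816
  outer loop
   vertex 3.0 2.0 3.0
   vertex 1.5 2.5 2.0
   vertex 4.0 0.0 3.5
  endloop
 endfacet
 facet normal 0.391 0.911 -0.130
  outer loop
   vertex 3.0 2.0 3.0
   vertex 3.5 1.5 1.0
   vertex 1.5 2.5 2.0
  endloop
 endfacet
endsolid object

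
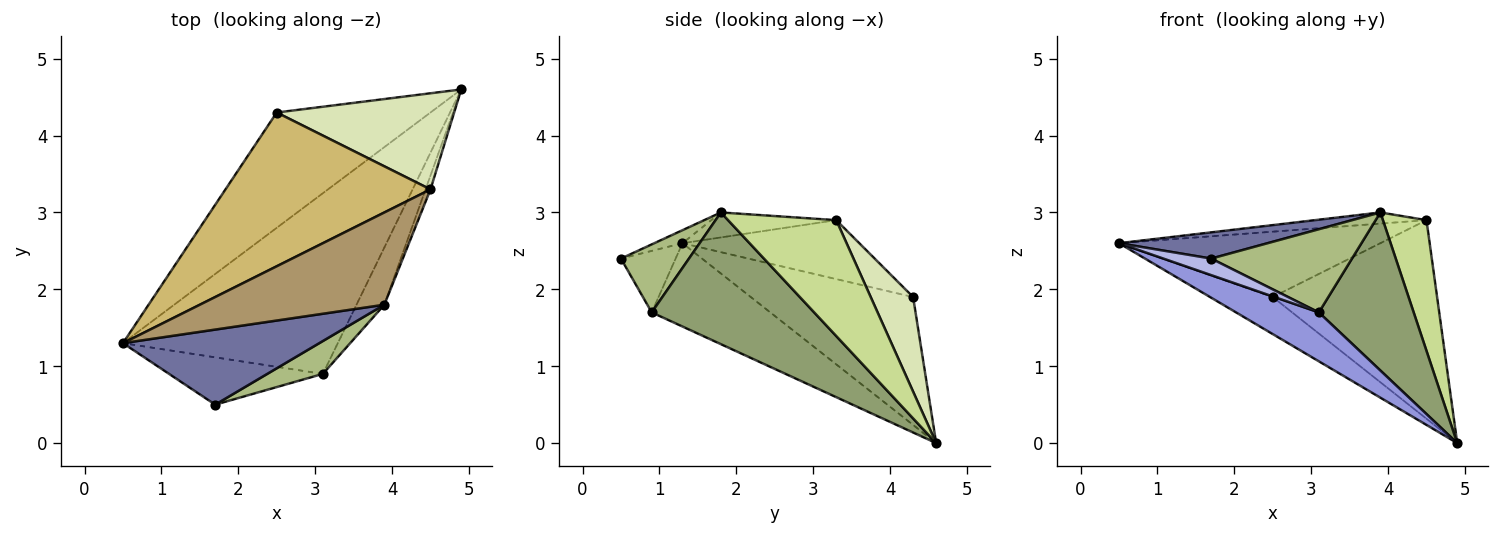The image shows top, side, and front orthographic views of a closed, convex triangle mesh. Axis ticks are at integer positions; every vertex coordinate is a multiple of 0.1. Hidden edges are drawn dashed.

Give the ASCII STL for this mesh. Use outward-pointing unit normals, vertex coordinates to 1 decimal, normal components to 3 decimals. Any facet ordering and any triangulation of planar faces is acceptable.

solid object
 facet normal -0.062 -0.329 0.942
  outer loop
   vertex 1.7 0.5 2.4
   vertex 3.9 1.8 3.0
   vertex 0.5 1.3 2.6
  endloop
 endfacet
 facet normal -0.621 0.240 -0.746
  outer loop
   vertex 2.5 4.3 1.9
   vertex 4.9 4.6 0.0
   vertex 0.5 1.3 2.6
  endloop
 endfacet
 facet normal -0.351 -0.245 -0.904
  outer loop
   vertex 3.1 0.9 1.7
   vertex 0.5 1.3 2.6
   vertex 4.9 4.6 0.0
  endloop
 endfacet
 facet normal -0.353 -0.309 -0.883
  outer loop
   vertex 3.1 0.9 1.7
   vertex 1.7 0.5 2.4
   vertex 0.5 1.3 2.6
  endloop
 endfacet
 facet normal 0.850 -0.496 -0.180
  outer loop
   vertex 3.1 0.9 1.7
   vertex 4.9 4.6 0.0
   vertex 3.9 1.8 3.0
  endloop
 endfacet
 facet normal 0.410 -0.848 0.335
  outer loop
   vertex 3.1 0.9 1.7
   vertex 3.9 1.8 3.0
   vertex 1.7 0.5 2.4
  endloop
 endfacet
 facet normal 0.927 -0.373 -0.040
  outer loop
   vertex 4.5 3.3 2.9
   vertex 3.9 1.8 3.0
   vertex 4.9 4.6 0.0
  endloop
 endfacet
 facet normal 0.226 0.877 0.424
  outer loop
   vertex 4.5 3.3 2.9
   vertex 4.9 4.6 0.0
   vertex 2.5 4.3 1.9
  endloop
 endfacet
 facet normal -0.133 0.119 0.984
  outer loop
   vertex 4.5 3.3 2.9
   vertex 0.5 1.3 2.6
   vertex 3.9 1.8 3.0
  endloop
 endfacet
 facet normal -0.256 0.378 0.890
  outer loop
   vertex 4.5 3.3 2.9
   vertex 2.5 4.3 1.9
   vertex 0.5 1.3 2.6
  endloop
 endfacet
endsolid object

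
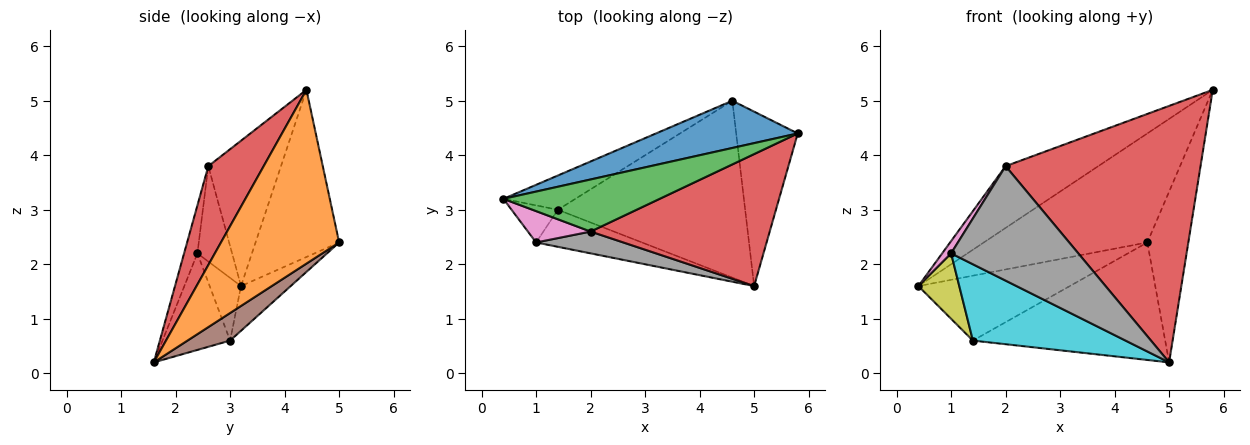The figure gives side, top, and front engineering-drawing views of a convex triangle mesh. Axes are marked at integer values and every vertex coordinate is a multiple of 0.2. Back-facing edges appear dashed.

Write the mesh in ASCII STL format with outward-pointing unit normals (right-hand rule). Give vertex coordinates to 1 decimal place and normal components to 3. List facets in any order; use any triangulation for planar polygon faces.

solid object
 facet normal -0.425 0.831 0.360
  outer loop
   vertex 4.6 5.0 2.4
   vertex 0.4 3.2 1.6
   vertex 5.8 4.4 5.2
  endloop
 endfacet
 facet normal 0.896 0.311 -0.317
  outer loop
   vertex 4.6 5.0 2.4
   vertex 5.8 4.4 5.2
   vertex 5.0 1.6 0.2
  endloop
 endfacet
 facet normal -0.514 0.656 0.553
  outer loop
   vertex 2.0 2.6 3.8
   vertex 5.8 4.4 5.2
   vertex 0.4 3.2 1.6
  endloop
 endfacet
 facet normal 0.245 -0.862 0.444
  outer loop
   vertex 2.0 2.6 3.8
   vertex 5.0 1.6 0.2
   vertex 5.8 4.4 5.2
  endloop
 endfacet
 facet normal -0.279 0.849 -0.448
  outer loop
   vertex 1.4 3.0 0.6
   vertex 0.4 3.2 1.6
   vertex 4.6 5.0 2.4
  endloop
 endfacet
 facet normal 0.122 0.549 -0.827
  outer loop
   vertex 1.4 3.0 0.6
   vertex 4.6 5.0 2.4
   vertex 5.0 1.6 0.2
  endloop
 endfacet
 facet normal -0.817 -0.210 0.537
  outer loop
   vertex 1.0 2.4 2.2
   vertex 2.0 2.6 3.8
   vertex 0.4 3.2 1.6
  endloop
 endfacet
 facet normal -0.102 -0.977 0.186
  outer loop
   vertex 1.0 2.4 2.2
   vertex 5.0 1.6 0.2
   vertex 2.0 2.6 3.8
  endloop
 endfacet
 facet normal -0.555 -0.724 -0.410
  outer loop
   vertex 1.0 2.4 2.2
   vertex 0.4 3.2 1.6
   vertex 1.4 3.0 0.6
  endloop
 endfacet
 facet normal -0.370 -0.836 -0.406
  outer loop
   vertex 1.0 2.4 2.2
   vertex 1.4 3.0 0.6
   vertex 5.0 1.6 0.2
  endloop
 endfacet
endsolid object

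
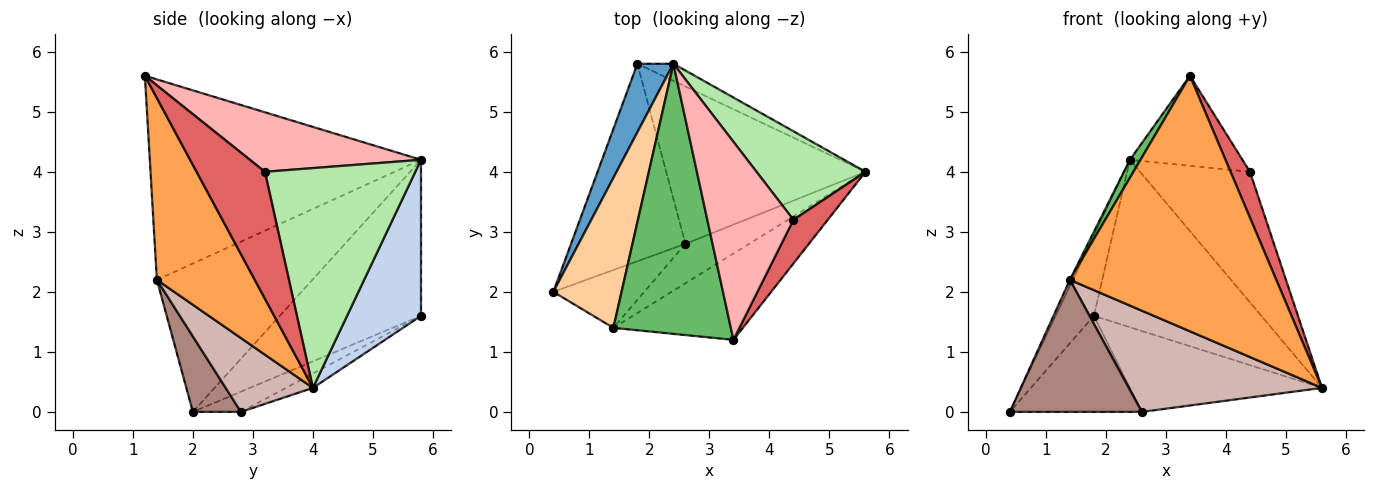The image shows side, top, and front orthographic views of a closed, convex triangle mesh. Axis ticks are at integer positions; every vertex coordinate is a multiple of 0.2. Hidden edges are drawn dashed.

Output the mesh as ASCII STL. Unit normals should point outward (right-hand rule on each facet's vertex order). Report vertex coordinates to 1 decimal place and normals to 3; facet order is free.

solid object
 facet normal -0.942 0.256 0.217
  outer loop
   vertex 1.8 5.8 1.6
   vertex 0.4 2.0 0.0
   vertex 2.4 5.8 4.2
  endloop
 endfacet
 facet normal 0.402 0.911 -0.093
  outer loop
   vertex 1.8 5.8 1.6
   vertex 2.4 5.8 4.2
   vertex 5.6 4.0 0.4
  endloop
 endfacet
 facet normal 0.410 -0.864 -0.292
  outer loop
   vertex 1.4 1.4 2.2
   vertex 5.6 4.0 0.4
   vertex 3.4 1.2 5.6
  endloop
 endfacet
 facet normal -0.909 0.017 0.418
  outer loop
   vertex 1.4 1.4 2.2
   vertex 2.4 5.8 4.2
   vertex 0.4 2.0 0.0
  endloop
 endfacet
 facet normal -0.862 -0.034 0.505
  outer loop
   vertex 1.4 1.4 2.2
   vertex 3.4 1.2 5.6
   vertex 2.4 5.8 4.2
  endloop
 endfacet
 facet normal 0.749 0.548 0.372
  outer loop
   vertex 4.4 3.2 4.0
   vertex 5.6 4.0 0.4
   vertex 2.4 5.8 4.2
  endloop
 endfacet
 facet normal 0.931 -0.264 0.252
  outer loop
   vertex 4.4 3.2 4.0
   vertex 3.4 1.2 5.6
   vertex 5.6 4.0 0.4
  endloop
 endfacet
 facet normal 0.532 0.350 0.771
  outer loop
   vertex 4.4 3.2 4.0
   vertex 2.4 5.8 4.2
   vertex 3.4 1.2 5.6
  endloop
 endfacet
 facet normal -0.157 0.432 -0.888
  outer loop
   vertex 2.6 2.8 0.0
   vertex 0.4 2.0 0.0
   vertex 1.8 5.8 1.6
  endloop
 endfacet
 facet normal -0.064 0.456 -0.888
  outer loop
   vertex 2.6 2.8 0.0
   vertex 1.8 5.8 1.6
   vertex 5.6 4.0 0.4
  endloop
 endfacet
 facet normal 0.316 -0.869 -0.381
  outer loop
   vertex 2.6 2.8 0.0
   vertex 1.4 1.4 2.2
   vertex 0.4 2.0 0.0
  endloop
 endfacet
 facet normal 0.388 -0.859 -0.335
  outer loop
   vertex 2.6 2.8 0.0
   vertex 5.6 4.0 0.4
   vertex 1.4 1.4 2.2
  endloop
 endfacet
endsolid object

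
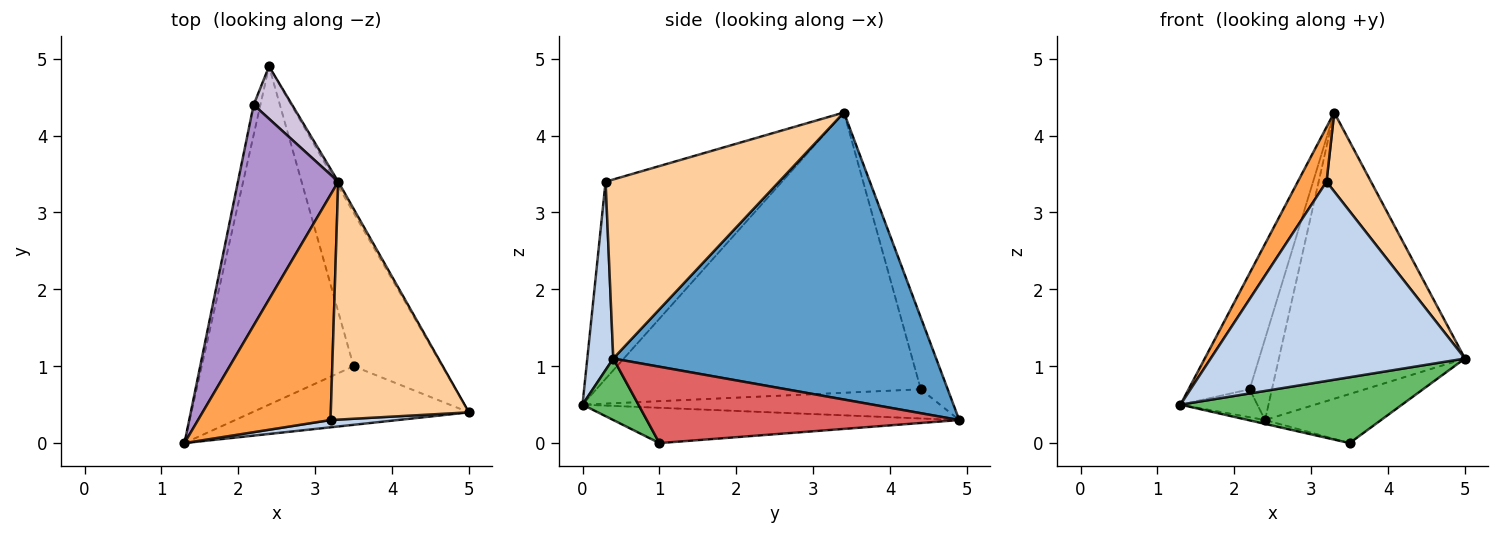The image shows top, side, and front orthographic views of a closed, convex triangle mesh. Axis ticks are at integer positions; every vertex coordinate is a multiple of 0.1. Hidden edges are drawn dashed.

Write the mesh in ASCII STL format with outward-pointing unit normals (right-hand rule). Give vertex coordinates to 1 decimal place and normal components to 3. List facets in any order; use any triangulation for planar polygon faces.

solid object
 facet normal 0.866 0.499 -0.008
  outer loop
   vertex 3.3 3.4 4.3
   vertex 5.0 0.4 1.1
   vertex 2.4 4.9 0.3
  endloop
 endfacet
 facet normal 0.102 -0.994 0.036
  outer loop
   vertex 3.2 0.3 3.4
   vertex 1.3 0.0 0.5
   vertex 5.0 0.4 1.1
  endloop
 endfacet
 facet normal -0.823 -0.134 0.553
  outer loop
   vertex 3.2 0.3 3.4
   vertex 3.3 3.4 4.3
   vertex 1.3 0.0 0.5
  endloop
 endfacet
 facet normal 0.776 -0.199 0.599
  outer loop
   vertex 3.2 0.3 3.4
   vertex 5.0 0.4 1.1
   vertex 3.3 3.4 4.3
  endloop
 endfacet
 facet normal 0.185 -0.734 -0.653
  outer loop
   vertex 3.5 1.0 0.0
   vertex 5.0 0.4 1.1
   vertex 1.3 0.0 0.5
  endloop
 endfacet
 facet normal -0.226 0.011 -0.974
  outer loop
   vertex 3.5 1.0 0.0
   vertex 1.3 0.0 0.5
   vertex 2.4 4.9 0.3
  endloop
 endfacet
 facet normal 0.634 0.236 -0.736
  outer loop
   vertex 3.5 1.0 0.0
   vertex 2.4 4.9 0.3
   vertex 5.0 0.4 1.1
  endloop
 endfacet
 facet normal -0.954 0.205 -0.220
  outer loop
   vertex 2.2 4.4 0.7
   vertex 2.4 4.9 0.3
   vertex 1.3 0.0 0.5
  endloop
 endfacet
 facet normal -0.927 0.175 0.332
  outer loop
   vertex 2.2 4.4 0.7
   vertex 1.3 0.0 0.5
   vertex 3.3 3.4 4.3
  endloop
 endfacet
 facet normal -0.712 0.590 0.381
  outer loop
   vertex 2.2 4.4 0.7
   vertex 3.3 3.4 4.3
   vertex 2.4 4.9 0.3
  endloop
 endfacet
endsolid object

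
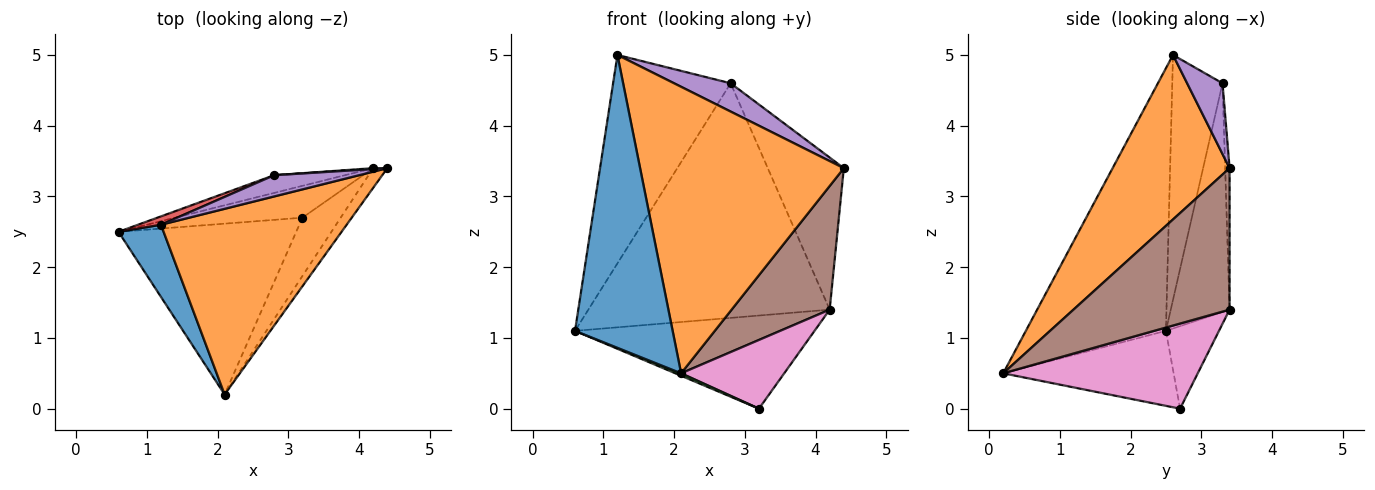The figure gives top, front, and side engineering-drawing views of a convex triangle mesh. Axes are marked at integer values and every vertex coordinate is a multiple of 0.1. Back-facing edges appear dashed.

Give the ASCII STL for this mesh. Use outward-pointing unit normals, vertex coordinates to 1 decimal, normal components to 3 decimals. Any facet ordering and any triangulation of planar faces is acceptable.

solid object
 facet normal -0.812 -0.566 0.139
  outer loop
   vertex 1.2 2.6 5.0
   vertex 0.6 2.5 1.1
   vertex 2.1 0.2 0.5
  endloop
 endfacet
 facet normal 0.434 -0.756 0.490
  outer loop
   vertex 1.2 2.6 5.0
   vertex 2.1 0.2 0.5
   vertex 4.4 3.4 3.4
  endloop
 endfacet
 facet normal -0.389 -0.013 -0.921
  outer loop
   vertex 3.2 2.7 0.0
   vertex 2.1 0.2 0.5
   vertex 0.6 2.5 1.1
  endloop
 endfacet
 facet normal -0.393 0.919 0.037
  outer loop
   vertex 2.8 3.3 4.6
   vertex 0.6 2.5 1.1
   vertex 1.2 2.6 5.0
  endloop
 endfacet
 facet normal 0.447 -0.716 0.537
  outer loop
   vertex 2.8 3.3 4.6
   vertex 1.2 2.6 5.0
   vertex 4.4 3.4 3.4
  endloop
 endfacet
 facet normal 0.844 -0.530 -0.084
  outer loop
   vertex 4.2 3.4 1.4
   vertex 4.4 3.4 3.4
   vertex 2.1 0.2 0.5
  endloop
 endfacet
 facet normal 0.821 -0.435 -0.369
  outer loop
   vertex 4.2 3.4 1.4
   vertex 2.1 0.2 0.5
   vertex 3.2 2.7 0.0
  endloop
 endfacet
 facet normal -0.205 0.926 -0.317
  outer loop
   vertex 4.2 3.4 1.4
   vertex 3.2 2.7 0.0
   vertex 0.6 2.5 1.1
  endloop
 endfacet
 facet normal -0.236 0.969 -0.073
  outer loop
   vertex 4.2 3.4 1.4
   vertex 0.6 2.5 1.1
   vertex 2.8 3.3 4.6
  endloop
 endfacet
 facet normal -0.058 0.998 0.006
  outer loop
   vertex 4.2 3.4 1.4
   vertex 2.8 3.3 4.6
   vertex 4.4 3.4 3.4
  endloop
 endfacet
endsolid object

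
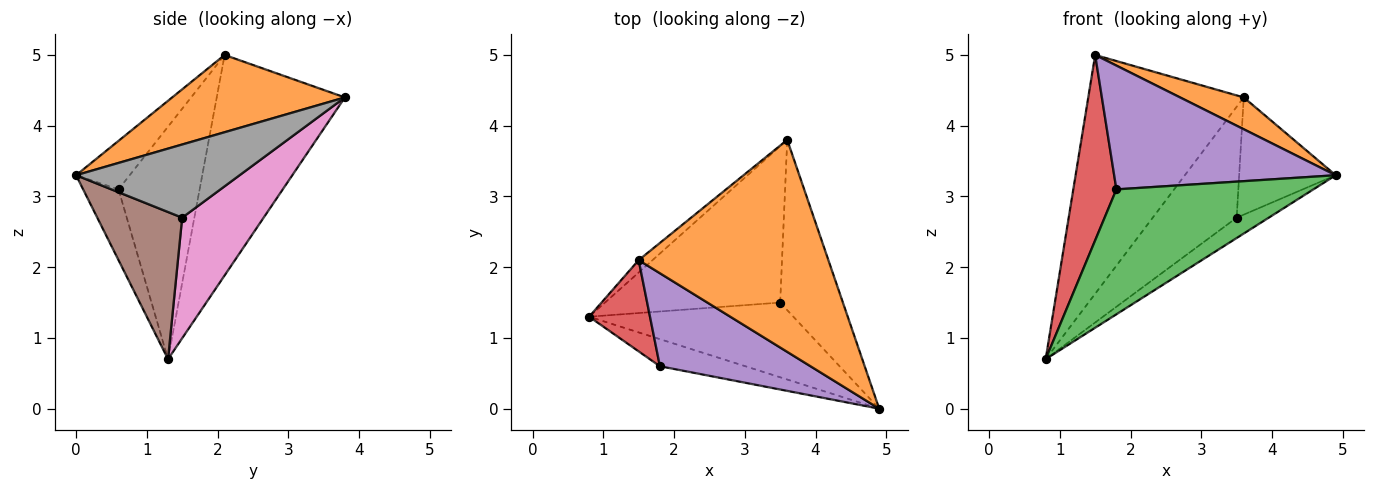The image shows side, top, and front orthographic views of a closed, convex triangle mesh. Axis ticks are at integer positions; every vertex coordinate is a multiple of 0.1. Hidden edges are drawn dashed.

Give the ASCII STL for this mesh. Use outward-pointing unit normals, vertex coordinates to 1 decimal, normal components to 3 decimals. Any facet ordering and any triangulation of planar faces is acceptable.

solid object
 facet normal -0.636 0.771 -0.040
  outer loop
   vertex 1.5 2.1 5.0
   vertex 3.6 3.8 4.4
   vertex 0.8 1.3 0.7
  endloop
 endfacet
 facet normal 0.374 -0.138 0.917
  outer loop
   vertex 1.5 2.1 5.0
   vertex 4.9 0.0 3.3
   vertex 3.6 3.8 4.4
  endloop
 endfacet
 facet normal -0.173 -0.963 -0.209
  outer loop
   vertex 1.8 0.6 3.1
   vertex 0.8 1.3 0.7
   vertex 4.9 0.0 3.3
  endloop
 endfacet
 facet normal -0.860 -0.457 0.225
  outer loop
   vertex 1.8 0.6 3.1
   vertex 1.5 2.1 5.0
   vertex 0.8 1.3 0.7
  endloop
 endfacet
 facet normal -0.190 -0.785 0.590
  outer loop
   vertex 1.8 0.6 3.1
   vertex 4.9 0.0 3.3
   vertex 1.5 2.1 5.0
  endloop
 endfacet
 facet normal 0.571 0.216 -0.792
  outer loop
   vertex 3.5 1.5 2.7
   vertex 4.9 0.0 3.3
   vertex 0.8 1.3 0.7
  endloop
 endfacet
 facet normal 0.490 0.504 -0.711
  outer loop
   vertex 3.5 1.5 2.7
   vertex 0.8 1.3 0.7
   vertex 3.6 3.8 4.4
  endloop
 endfacet
 facet normal 0.693 0.409 -0.594
  outer loop
   vertex 3.5 1.5 2.7
   vertex 3.6 3.8 4.4
   vertex 4.9 0.0 3.3
  endloop
 endfacet
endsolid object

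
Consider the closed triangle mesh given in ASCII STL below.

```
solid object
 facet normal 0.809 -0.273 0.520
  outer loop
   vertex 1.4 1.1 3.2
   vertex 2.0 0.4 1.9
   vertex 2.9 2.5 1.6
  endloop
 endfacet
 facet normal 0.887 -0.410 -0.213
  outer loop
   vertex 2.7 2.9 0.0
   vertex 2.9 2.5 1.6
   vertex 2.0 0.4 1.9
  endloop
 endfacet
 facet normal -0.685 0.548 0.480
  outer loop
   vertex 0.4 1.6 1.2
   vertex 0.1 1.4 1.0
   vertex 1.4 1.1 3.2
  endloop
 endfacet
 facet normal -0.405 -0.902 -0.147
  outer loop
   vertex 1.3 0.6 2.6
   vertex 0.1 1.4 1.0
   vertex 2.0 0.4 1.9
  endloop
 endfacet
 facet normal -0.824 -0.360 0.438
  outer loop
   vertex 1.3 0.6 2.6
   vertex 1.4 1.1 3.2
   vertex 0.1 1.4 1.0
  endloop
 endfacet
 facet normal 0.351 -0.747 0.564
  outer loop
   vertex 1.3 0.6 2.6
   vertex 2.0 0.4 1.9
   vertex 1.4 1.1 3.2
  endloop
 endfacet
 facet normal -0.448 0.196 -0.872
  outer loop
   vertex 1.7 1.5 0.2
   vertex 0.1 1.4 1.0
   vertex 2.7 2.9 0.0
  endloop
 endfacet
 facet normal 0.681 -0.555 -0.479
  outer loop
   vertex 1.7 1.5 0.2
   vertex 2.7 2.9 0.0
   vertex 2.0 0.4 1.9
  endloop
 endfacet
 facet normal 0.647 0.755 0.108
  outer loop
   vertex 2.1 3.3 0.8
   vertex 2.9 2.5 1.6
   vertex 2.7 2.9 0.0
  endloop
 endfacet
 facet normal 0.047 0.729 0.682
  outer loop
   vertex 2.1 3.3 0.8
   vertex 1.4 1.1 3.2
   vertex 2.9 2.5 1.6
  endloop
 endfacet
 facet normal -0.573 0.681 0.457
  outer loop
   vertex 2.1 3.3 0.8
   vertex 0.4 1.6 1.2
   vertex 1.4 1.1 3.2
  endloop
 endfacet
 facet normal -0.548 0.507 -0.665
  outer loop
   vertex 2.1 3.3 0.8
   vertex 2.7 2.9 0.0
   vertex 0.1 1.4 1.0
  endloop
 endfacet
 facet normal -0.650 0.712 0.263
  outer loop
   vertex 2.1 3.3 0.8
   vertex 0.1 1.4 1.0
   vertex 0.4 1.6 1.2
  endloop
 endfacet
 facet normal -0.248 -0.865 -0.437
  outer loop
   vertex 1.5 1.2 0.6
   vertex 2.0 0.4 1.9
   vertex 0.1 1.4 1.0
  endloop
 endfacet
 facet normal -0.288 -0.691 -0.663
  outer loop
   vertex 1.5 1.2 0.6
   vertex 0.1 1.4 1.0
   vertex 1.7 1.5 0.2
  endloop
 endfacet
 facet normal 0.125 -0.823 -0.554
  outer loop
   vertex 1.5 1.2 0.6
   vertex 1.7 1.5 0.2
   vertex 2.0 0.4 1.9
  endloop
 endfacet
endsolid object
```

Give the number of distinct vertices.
10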